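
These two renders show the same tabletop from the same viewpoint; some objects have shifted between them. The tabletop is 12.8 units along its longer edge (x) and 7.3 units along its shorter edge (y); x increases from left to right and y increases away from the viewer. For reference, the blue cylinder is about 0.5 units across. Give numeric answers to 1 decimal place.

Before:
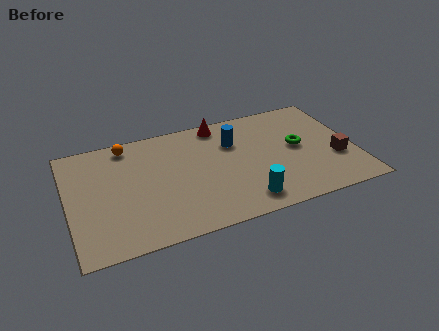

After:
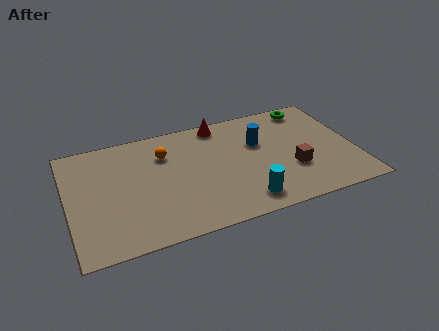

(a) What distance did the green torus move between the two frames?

2.6

The green torus moved from about (10.3, 3.9) to (11.1, 6.4), a distance of √(0.8² + 2.5²) ≈ 2.6.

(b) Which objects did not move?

the cyan cylinder and the red cone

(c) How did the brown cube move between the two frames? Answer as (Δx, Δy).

(-2.0, -0.1)

The brown cube was at about (11.9, 2.6) and moved to about (9.9, 2.5).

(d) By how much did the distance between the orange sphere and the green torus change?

-1.1

Before: roughly 7.9 units apart; after: 6.8. That's 1.1 units closer together.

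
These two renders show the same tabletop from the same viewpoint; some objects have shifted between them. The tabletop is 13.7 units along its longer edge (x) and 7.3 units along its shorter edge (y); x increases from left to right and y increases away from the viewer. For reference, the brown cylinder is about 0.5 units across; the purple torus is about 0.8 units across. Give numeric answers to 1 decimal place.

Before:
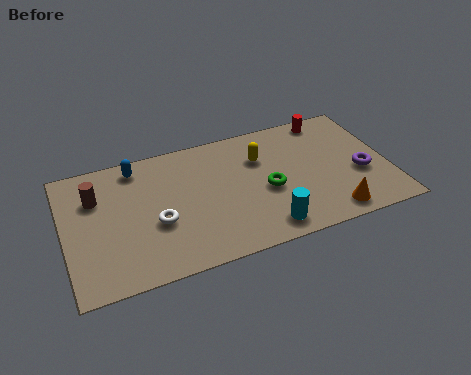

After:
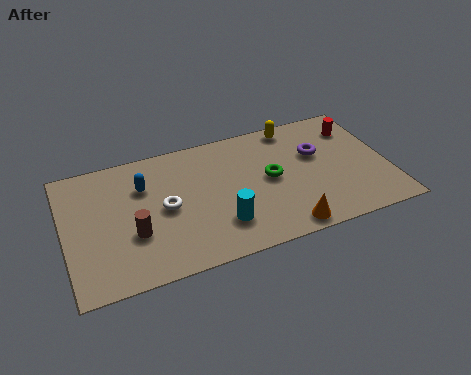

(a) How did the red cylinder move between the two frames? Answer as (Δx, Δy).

(1.1, -0.9)

The red cylinder started near (11.5, 6.5) and ended near (12.6, 5.6).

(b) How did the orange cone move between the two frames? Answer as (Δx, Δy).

(-2.0, -0.2)

The orange cone started near (11.0, 1.0) and ended near (9.0, 0.8).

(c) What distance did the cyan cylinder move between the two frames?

2.0

The cyan cylinder moved from about (8.2, 1.1) to (6.4, 1.9), a distance of √(1.8² + 0.8²) ≈ 2.0.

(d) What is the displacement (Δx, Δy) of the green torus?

(0.2, 0.6)

The green torus started near (8.5, 3.2) and ended near (8.7, 3.8).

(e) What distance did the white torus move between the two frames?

0.8

The white torus moved from about (3.8, 2.9) to (4.2, 3.6), a distance of √(0.4² + 0.7²) ≈ 0.8.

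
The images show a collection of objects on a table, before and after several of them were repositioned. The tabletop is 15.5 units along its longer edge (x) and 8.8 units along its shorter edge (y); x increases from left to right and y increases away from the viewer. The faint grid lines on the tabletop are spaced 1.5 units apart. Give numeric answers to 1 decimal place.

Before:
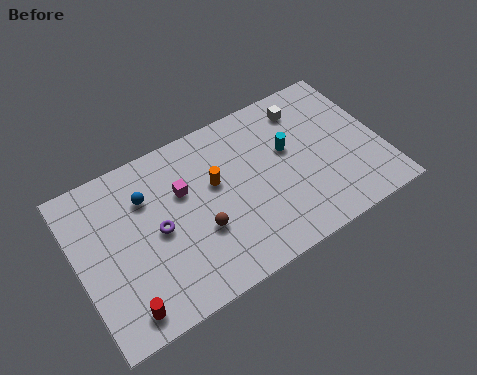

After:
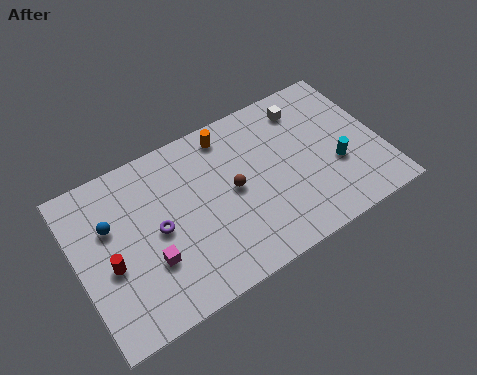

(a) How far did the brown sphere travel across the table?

2.3

From (6.0, 3.2) to (7.9, 4.5), the brown sphere covered √(1.9² + 1.3²) ≈ 2.3 units.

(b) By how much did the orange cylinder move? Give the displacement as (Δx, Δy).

(1.0, 2.3)

The orange cylinder started near (7.1, 5.3) and ended near (8.1, 7.6).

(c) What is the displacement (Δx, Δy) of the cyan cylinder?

(2.2, -2.0)

From the two frames, the cyan cylinder sits at roughly (10.9, 5.3) before and (13.1, 3.3) after.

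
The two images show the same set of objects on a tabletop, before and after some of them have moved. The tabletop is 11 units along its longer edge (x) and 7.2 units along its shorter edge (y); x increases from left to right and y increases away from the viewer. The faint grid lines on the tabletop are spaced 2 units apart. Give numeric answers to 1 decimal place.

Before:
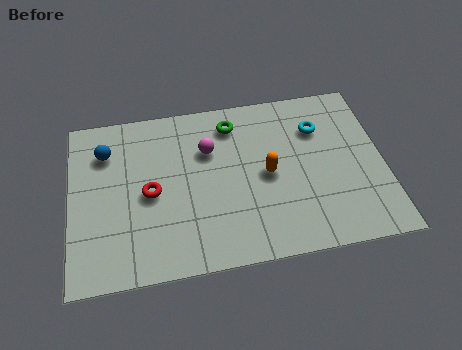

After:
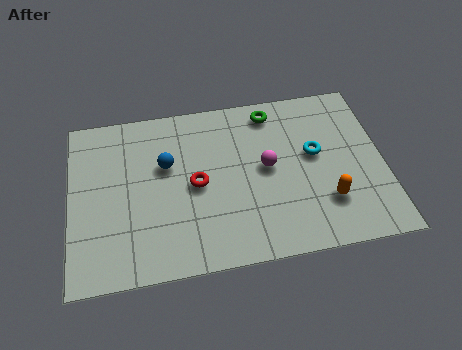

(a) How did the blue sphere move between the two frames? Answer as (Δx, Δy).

(2.1, -0.9)

The blue sphere started near (1.3, 5.4) and ended near (3.4, 4.5).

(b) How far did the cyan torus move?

1.1

From (8.8, 5.2) to (8.6, 4.1), the cyan torus covered √(0.2² + 1.1²) ≈ 1.1 units.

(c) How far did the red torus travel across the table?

1.6

From (2.8, 3.4) to (4.4, 3.5), the red torus covered √(1.6² + 0.1²) ≈ 1.6 units.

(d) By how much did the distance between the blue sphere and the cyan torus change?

-2.3

They were about 7.5 units apart before and 5.2 after — 2.3 units closer together.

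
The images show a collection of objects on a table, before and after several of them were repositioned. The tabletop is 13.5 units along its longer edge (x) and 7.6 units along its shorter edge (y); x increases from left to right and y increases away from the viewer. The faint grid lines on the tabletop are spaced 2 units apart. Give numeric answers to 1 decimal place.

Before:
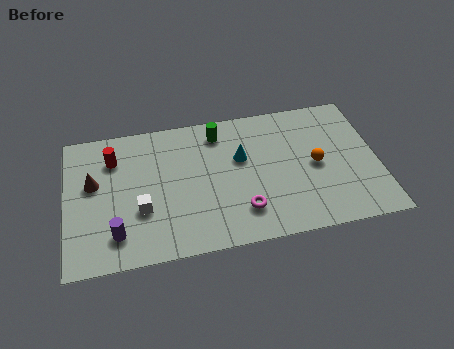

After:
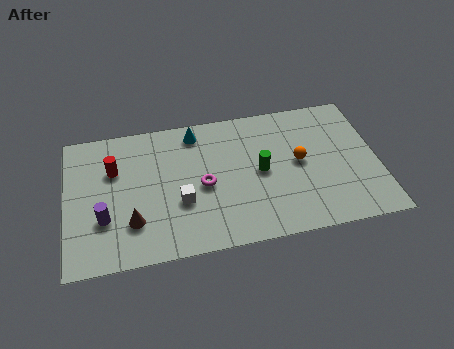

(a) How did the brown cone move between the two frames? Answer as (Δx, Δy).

(1.6, -2.4)

The brown cone was at about (1.2, 4.5) and moved to about (2.8, 2.1).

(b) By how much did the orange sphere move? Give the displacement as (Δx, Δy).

(-0.7, 0.3)

The orange sphere was at about (10.8, 3.7) and moved to about (10.1, 4.0).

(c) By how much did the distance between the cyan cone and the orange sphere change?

+1.7

They were about 3.4 units apart before and 5.1 after — 1.7 units further apart.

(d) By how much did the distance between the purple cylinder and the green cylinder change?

+0.3

Before: roughly 6.6 units apart; after: 6.9. That's 0.3 units further apart.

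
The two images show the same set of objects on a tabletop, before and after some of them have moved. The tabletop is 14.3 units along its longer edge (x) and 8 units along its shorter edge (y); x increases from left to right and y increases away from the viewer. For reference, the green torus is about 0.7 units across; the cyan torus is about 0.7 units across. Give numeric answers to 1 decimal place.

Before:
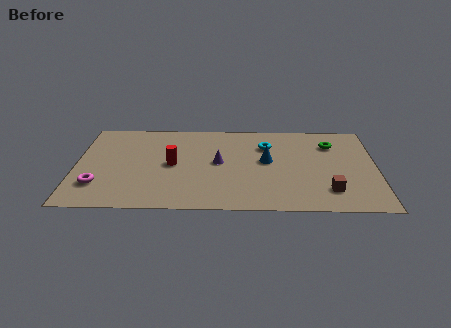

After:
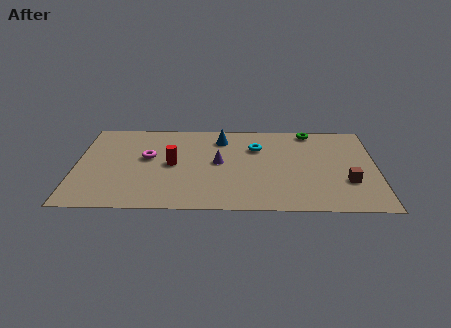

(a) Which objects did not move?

the purple cone and the red cylinder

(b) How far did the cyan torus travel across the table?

0.5

The cyan torus was near (9.1, 5.8) before and (8.6, 5.6) after, so it travelled √(0.5² + 0.2²) ≈ 0.5 units.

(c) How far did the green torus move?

1.6

The green torus was near (12.2, 6.0) before and (11.2, 7.2) after, so it travelled √(1.0² + 1.2²) ≈ 1.6 units.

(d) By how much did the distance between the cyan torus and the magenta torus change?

-3.5

They were about 8.8 units apart before and 5.3 after — 3.5 units closer together.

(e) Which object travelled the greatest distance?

the magenta torus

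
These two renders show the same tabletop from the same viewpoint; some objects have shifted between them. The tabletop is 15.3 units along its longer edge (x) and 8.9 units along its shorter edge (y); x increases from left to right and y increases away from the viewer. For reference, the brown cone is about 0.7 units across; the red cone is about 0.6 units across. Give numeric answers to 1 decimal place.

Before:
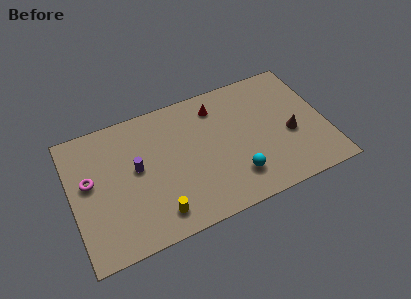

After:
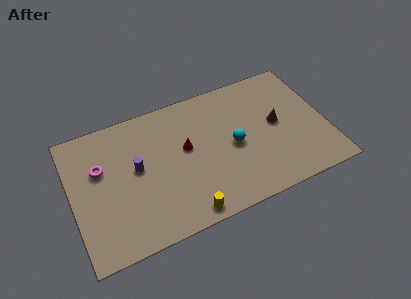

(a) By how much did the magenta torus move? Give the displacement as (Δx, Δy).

(0.7, 0.6)

The magenta torus started near (1.1, 5.1) and ended near (1.8, 5.7).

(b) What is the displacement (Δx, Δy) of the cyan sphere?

(0.1, 2.1)

The cyan sphere was at about (9.6, 2.1) and moved to about (9.7, 4.2).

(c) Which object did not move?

the purple cylinder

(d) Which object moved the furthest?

the red cone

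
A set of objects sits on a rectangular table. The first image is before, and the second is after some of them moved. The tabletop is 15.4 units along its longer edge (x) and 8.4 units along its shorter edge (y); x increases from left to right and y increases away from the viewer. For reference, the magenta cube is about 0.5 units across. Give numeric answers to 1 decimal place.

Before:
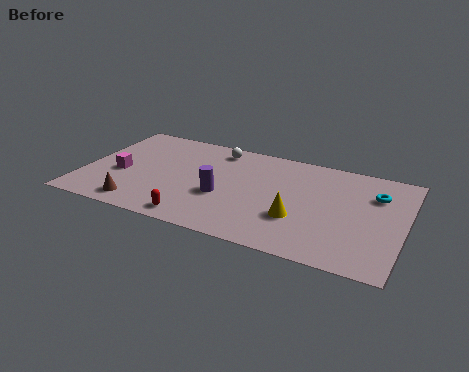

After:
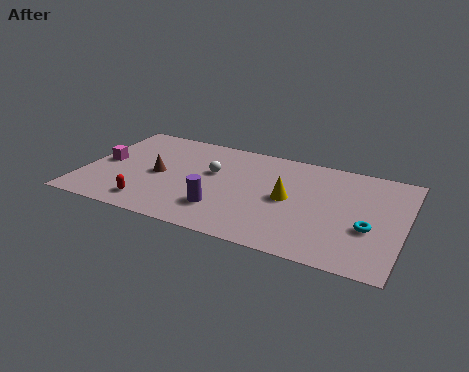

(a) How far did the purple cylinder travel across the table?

1.1

The purple cylinder was near (6.8, 3.3) before and (6.9, 2.2) after, so it travelled √(0.1² + 1.1²) ≈ 1.1 units.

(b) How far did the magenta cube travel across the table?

1.1

From (1.8, 3.5) to (0.9, 4.2), the magenta cube covered √(0.9² + 0.7²) ≈ 1.1 units.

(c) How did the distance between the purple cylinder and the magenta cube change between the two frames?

+1.3

Before: roughly 5.0 units apart; after: 6.3. That's 1.3 units further apart.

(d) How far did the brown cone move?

2.9

From (3.0, 1.2) to (3.6, 4.0), the brown cone covered √(0.6² + 2.8²) ≈ 2.9 units.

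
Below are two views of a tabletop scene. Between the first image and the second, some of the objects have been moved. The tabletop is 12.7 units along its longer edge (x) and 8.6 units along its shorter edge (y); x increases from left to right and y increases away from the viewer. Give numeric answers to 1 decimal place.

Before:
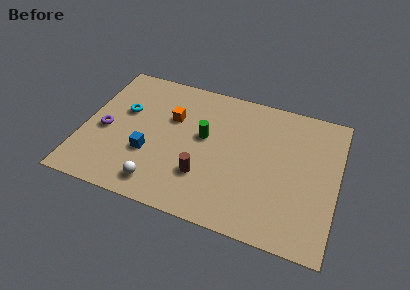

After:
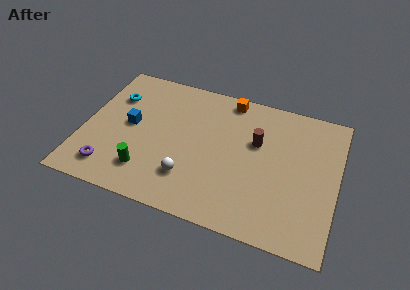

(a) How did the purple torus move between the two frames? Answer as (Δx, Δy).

(0.5, -2.3)

The purple torus started near (1.1, 3.8) and ended near (1.6, 1.5).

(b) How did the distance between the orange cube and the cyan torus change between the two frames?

+3.5

Before: roughly 2.4 units apart; after: 5.9. That's 3.5 units further apart.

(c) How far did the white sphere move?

1.7

The white sphere moved from about (4.1, 1.3) to (5.5, 2.2), a distance of √(1.4² + 0.9²) ≈ 1.7.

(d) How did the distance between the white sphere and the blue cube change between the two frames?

+2.1

The distance was about 1.8 in the first image and 3.9 in the second, so they moved 2.1 units further apart.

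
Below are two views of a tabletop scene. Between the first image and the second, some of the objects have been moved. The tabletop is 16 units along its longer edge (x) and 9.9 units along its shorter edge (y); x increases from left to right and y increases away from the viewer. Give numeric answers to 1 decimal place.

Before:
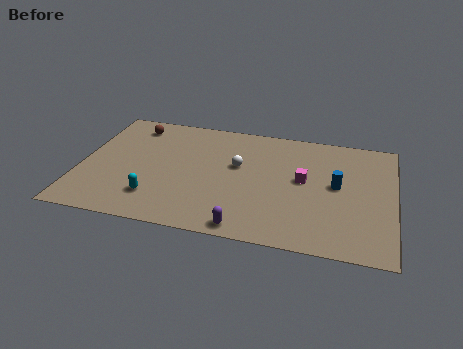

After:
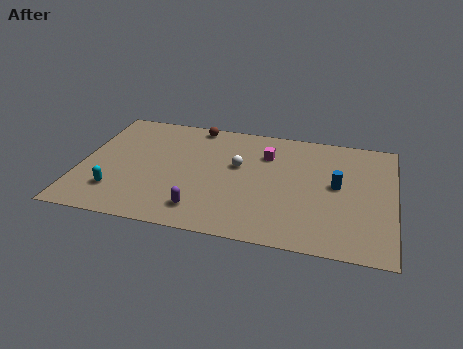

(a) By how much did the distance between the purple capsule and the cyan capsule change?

-0.5

Before: roughly 4.9 units apart; after: 4.4. That's 0.5 units closer together.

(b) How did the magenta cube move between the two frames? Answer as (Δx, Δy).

(-2.0, 1.8)

The magenta cube started near (11.4, 5.4) and ended near (9.4, 7.2).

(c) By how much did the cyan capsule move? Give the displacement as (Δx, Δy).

(-2.0, 0.1)

The cyan capsule started near (4.0, 2.3) and ended near (2.0, 2.4).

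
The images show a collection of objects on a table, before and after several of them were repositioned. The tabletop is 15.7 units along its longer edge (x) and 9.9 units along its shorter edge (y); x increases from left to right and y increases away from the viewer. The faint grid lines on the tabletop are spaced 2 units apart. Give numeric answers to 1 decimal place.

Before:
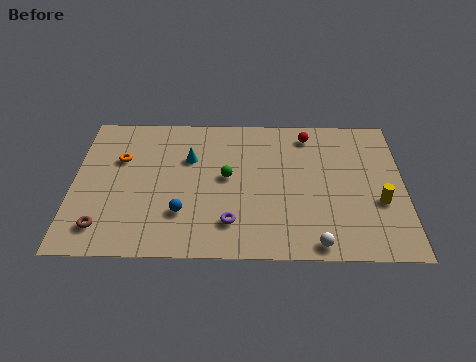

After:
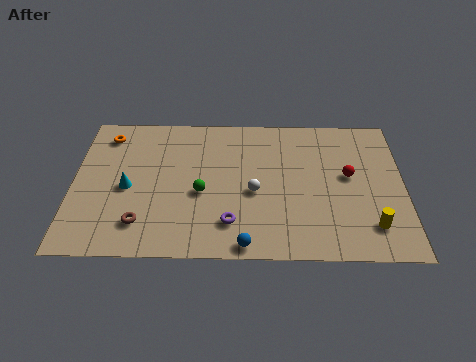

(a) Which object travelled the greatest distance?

the white sphere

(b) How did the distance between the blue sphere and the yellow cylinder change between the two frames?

-3.3

Before: roughly 9.3 units apart; after: 6.0. That's 3.3 units closer together.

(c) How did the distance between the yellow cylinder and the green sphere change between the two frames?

+0.9

The distance was about 7.4 in the first image and 8.3 in the second, so they moved 0.9 units further apart.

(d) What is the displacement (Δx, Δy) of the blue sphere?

(3.0, -2.0)

From the two frames, the blue sphere sits at roughly (5.2, 2.8) before and (8.2, 0.8) after.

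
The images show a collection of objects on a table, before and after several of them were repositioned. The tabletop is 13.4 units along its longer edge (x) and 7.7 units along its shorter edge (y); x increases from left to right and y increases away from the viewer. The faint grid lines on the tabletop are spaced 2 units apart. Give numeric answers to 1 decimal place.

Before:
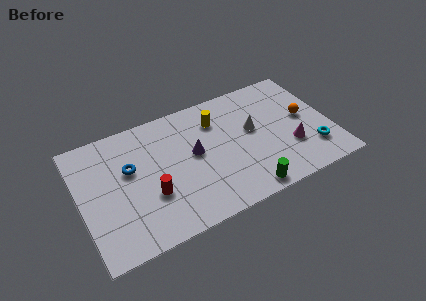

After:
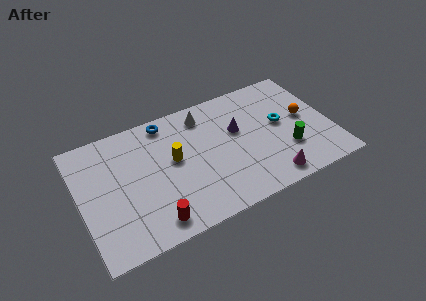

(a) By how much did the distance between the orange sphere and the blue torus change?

-1.7

The distance was about 9.4 in the first image and 7.7 in the second, so they moved 1.7 units closer together.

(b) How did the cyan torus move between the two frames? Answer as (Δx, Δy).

(-1.4, 2.3)

The cyan torus started near (12.2, 1.9) and ended near (10.8, 4.2).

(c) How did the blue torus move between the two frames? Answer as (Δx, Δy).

(2.2, 2.1)

The blue torus started near (2.7, 4.7) and ended near (4.9, 6.8).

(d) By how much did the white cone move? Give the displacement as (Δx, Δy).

(-2.4, 2.0)

From the two frames, the white cone sits at roughly (9.3, 4.4) before and (6.9, 6.4) after.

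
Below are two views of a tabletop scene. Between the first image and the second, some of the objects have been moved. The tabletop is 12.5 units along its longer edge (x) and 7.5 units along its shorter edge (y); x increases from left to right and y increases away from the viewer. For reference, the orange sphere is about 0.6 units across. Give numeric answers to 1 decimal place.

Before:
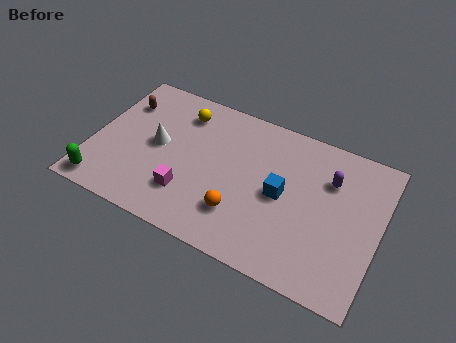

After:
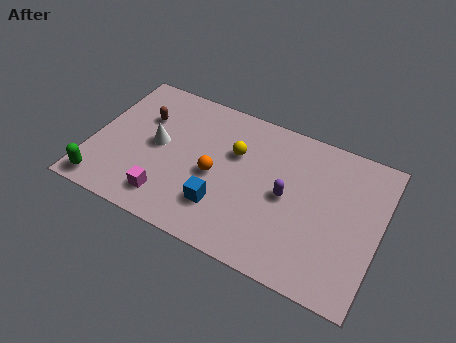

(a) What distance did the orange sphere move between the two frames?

1.9

The orange sphere moved from about (6.7, 2.0) to (5.4, 3.4), a distance of √(1.3² + 1.4²) ≈ 1.9.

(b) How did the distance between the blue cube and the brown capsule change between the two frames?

-2.5

Before: roughly 7.5 units apart; after: 5.0. That's 2.5 units closer together.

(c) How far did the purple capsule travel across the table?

2.3

The purple capsule was near (10.2, 5.3) before and (8.5, 3.7) after, so it travelled √(1.7² + 1.6²) ≈ 2.3 units.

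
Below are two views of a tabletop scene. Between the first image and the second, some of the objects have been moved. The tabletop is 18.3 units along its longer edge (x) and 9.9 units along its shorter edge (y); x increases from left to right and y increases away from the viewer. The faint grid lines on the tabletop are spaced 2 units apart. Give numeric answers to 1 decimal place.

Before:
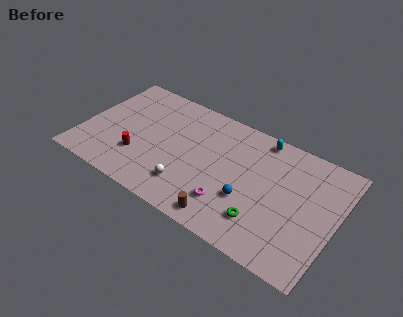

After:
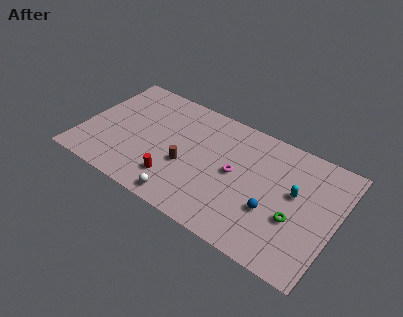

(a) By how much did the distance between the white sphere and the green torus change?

+2.6

They were about 5.4 units apart before and 8.0 after — 2.6 units further apart.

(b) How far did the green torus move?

2.5

The green torus was near (13.5, 2.4) before and (15.6, 3.7) after, so it travelled √(2.1² + 1.3²) ≈ 2.5 units.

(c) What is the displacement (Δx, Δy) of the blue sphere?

(1.7, 0.0)

The blue sphere was at about (12.3, 3.5) and moved to about (14.0, 3.5).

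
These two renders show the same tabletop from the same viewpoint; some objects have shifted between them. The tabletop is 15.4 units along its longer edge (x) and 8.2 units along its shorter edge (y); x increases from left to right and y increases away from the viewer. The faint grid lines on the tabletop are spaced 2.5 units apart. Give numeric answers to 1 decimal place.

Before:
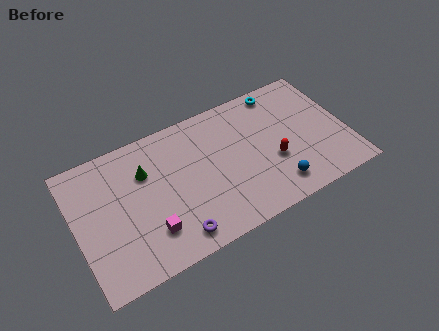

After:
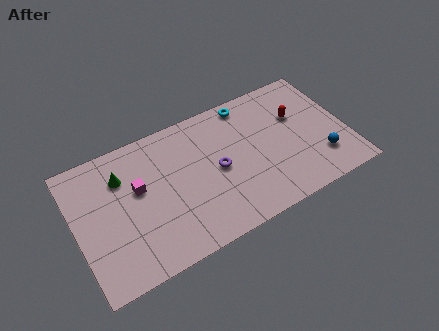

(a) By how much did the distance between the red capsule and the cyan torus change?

-1.0

Before: roughly 4.3 units apart; after: 3.3. That's 1.0 units closer together.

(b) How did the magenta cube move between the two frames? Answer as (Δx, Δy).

(-0.3, 2.8)

The magenta cube started near (3.9, 2.1) and ended near (3.6, 4.9).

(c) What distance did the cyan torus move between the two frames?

1.9

From (12.1, 7.3) to (10.2, 7.3), the cyan torus covered √(1.9² + 0.0²) ≈ 1.9 units.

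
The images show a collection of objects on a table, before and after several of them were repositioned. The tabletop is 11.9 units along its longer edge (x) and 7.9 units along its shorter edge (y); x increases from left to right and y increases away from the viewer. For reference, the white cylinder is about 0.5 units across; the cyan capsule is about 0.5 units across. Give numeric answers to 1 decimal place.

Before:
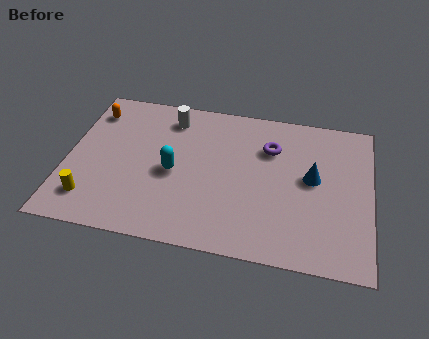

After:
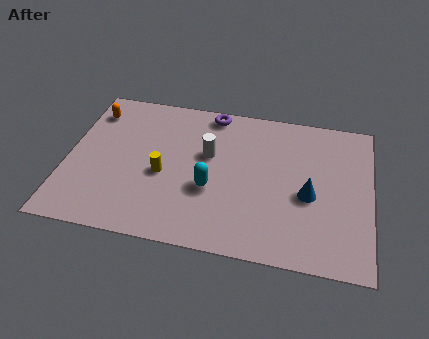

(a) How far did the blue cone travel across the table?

0.9

From (9.6, 4.3) to (9.5, 3.4), the blue cone covered √(0.1² + 0.9²) ≈ 0.9 units.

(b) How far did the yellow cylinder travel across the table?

3.2

From (1.1, 1.6) to (3.8, 3.4), the yellow cylinder covered √(2.7² + 1.8²) ≈ 3.2 units.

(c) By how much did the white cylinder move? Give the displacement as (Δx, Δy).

(1.6, -1.7)

The white cylinder was at about (3.9, 6.5) and moved to about (5.5, 4.8).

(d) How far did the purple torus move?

2.8

The purple torus was near (7.9, 5.6) before and (5.5, 7.1) after, so it travelled √(2.4² + 1.5²) ≈ 2.8 units.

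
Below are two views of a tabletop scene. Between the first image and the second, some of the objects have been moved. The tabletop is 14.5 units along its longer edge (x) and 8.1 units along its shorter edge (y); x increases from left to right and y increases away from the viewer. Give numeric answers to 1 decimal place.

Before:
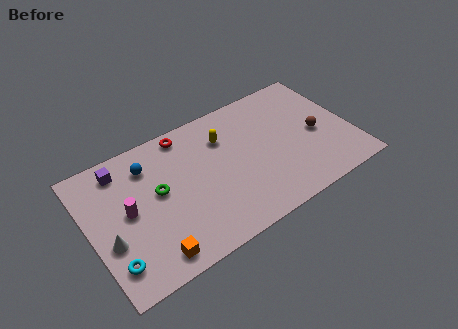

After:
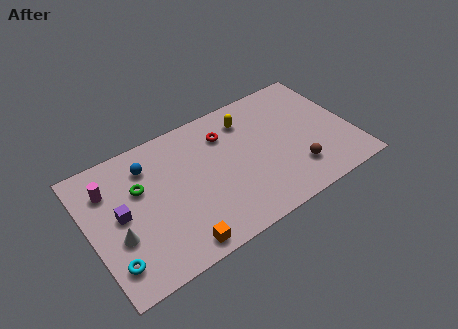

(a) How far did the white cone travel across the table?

0.5

The white cone moved from about (0.9, 3.0) to (1.4, 3.0), a distance of √(0.5² + 0.0²) ≈ 0.5.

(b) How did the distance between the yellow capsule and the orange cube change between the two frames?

+0.5

Before: roughly 6.8 units apart; after: 7.3. That's 0.5 units further apart.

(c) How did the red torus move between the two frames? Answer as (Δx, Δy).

(2.1, -1.1)

From the two frames, the red torus sits at roughly (5.7, 7.2) before and (7.8, 6.1) after.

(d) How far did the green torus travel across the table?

1.1

The green torus moved from about (3.8, 4.5) to (2.9, 5.2), a distance of √(0.9² + 0.7²) ≈ 1.1.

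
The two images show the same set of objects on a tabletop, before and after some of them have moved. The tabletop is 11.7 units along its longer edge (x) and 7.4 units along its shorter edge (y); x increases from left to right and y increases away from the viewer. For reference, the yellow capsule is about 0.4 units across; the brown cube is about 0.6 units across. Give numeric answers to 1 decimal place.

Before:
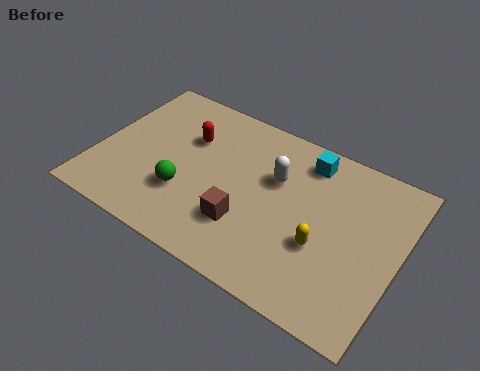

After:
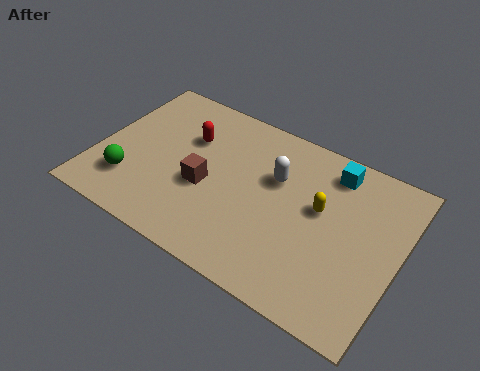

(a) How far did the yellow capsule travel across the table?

1.5

From (8.9, 2.8) to (8.6, 4.3), the yellow capsule covered √(0.3² + 1.5²) ≈ 1.5 units.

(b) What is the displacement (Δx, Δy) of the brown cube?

(-1.7, 0.9)

The brown cube was at about (6.0, 2.2) and moved to about (4.3, 3.1).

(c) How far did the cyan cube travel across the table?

1.0

The cyan cube moved from about (7.8, 6.2) to (8.8, 6.2), a distance of √(1.0² + 0.0²) ≈ 1.0.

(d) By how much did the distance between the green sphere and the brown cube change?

+0.6

They were about 2.4 units apart before and 3.0 after — 0.6 units further apart.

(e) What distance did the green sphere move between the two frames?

2.2

The green sphere moved from about (3.6, 2.4) to (1.5, 1.9), a distance of √(2.1² + 0.5²) ≈ 2.2.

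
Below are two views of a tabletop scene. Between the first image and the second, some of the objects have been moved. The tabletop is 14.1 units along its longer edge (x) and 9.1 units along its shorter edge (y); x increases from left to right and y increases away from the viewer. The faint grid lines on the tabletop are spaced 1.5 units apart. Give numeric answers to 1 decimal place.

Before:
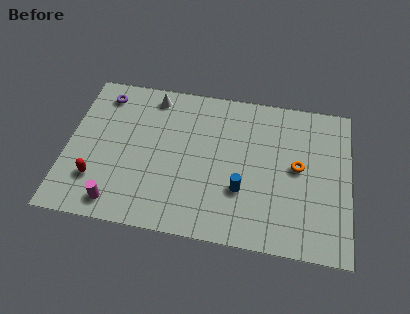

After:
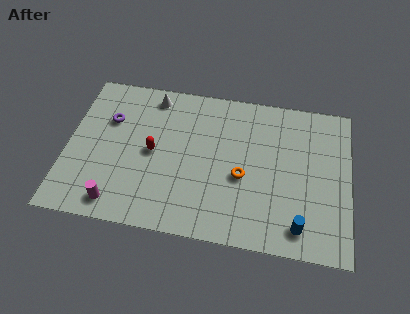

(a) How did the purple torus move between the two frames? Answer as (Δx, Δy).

(0.4, -1.5)

The purple torus started near (1.6, 7.6) and ended near (2.0, 6.1).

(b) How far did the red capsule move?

3.4

The red capsule moved from about (1.6, 2.4) to (4.3, 4.5), a distance of √(2.7² + 2.1²) ≈ 3.4.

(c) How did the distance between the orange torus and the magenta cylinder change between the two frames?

-2.9

They were about 9.5 units apart before and 6.6 after — 2.9 units closer together.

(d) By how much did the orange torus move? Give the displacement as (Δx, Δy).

(-2.7, -1.0)

The orange torus was at about (11.5, 4.8) and moved to about (8.8, 3.8).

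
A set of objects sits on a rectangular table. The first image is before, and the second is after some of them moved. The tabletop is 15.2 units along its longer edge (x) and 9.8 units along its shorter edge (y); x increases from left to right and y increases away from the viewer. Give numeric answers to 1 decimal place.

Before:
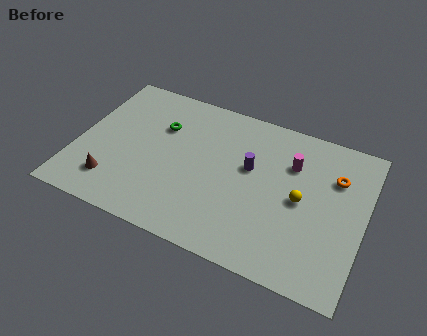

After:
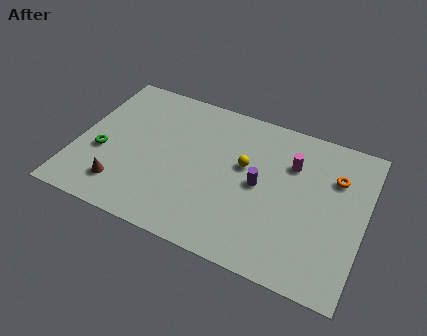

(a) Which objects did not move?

the orange torus and the magenta cylinder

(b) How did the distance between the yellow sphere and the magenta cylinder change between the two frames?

+0.4

The distance was about 2.2 in the first image and 2.6 in the second, so they moved 0.4 units further apart.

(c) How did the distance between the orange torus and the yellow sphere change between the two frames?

+2.2

They were about 2.6 units apart before and 4.8 after — 2.2 units further apart.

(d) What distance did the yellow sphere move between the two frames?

3.3

The yellow sphere moved from about (11.9, 4.8) to (8.8, 5.8), a distance of √(3.1² + 1.0²) ≈ 3.3.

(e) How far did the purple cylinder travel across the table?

1.1

The purple cylinder moved from about (9.1, 5.8) to (9.7, 4.9), a distance of √(0.6² + 0.9²) ≈ 1.1.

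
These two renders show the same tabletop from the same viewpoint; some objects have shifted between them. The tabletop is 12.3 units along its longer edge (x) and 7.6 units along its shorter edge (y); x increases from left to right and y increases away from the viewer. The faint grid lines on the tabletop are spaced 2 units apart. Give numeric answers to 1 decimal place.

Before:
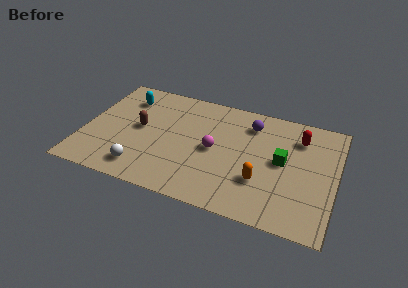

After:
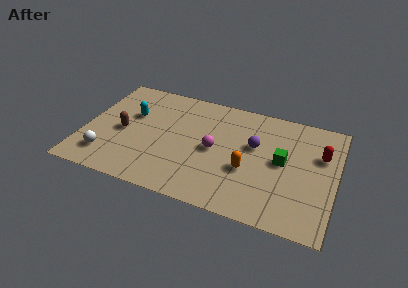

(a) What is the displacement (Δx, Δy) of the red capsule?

(1.1, -0.8)

The red capsule was at about (10.4, 5.8) and moved to about (11.5, 5.0).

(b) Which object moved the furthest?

the white sphere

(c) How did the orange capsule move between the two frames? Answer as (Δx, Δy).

(-0.7, 0.5)

From the two frames, the orange capsule sits at roughly (8.8, 2.4) before and (8.1, 2.9) after.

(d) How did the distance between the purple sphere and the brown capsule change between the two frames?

+0.8

The distance was about 5.7 in the first image and 6.5 in the second, so they moved 0.8 units further apart.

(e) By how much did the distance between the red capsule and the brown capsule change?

+1.8

They were about 7.9 units apart before and 9.7 after — 1.8 units further apart.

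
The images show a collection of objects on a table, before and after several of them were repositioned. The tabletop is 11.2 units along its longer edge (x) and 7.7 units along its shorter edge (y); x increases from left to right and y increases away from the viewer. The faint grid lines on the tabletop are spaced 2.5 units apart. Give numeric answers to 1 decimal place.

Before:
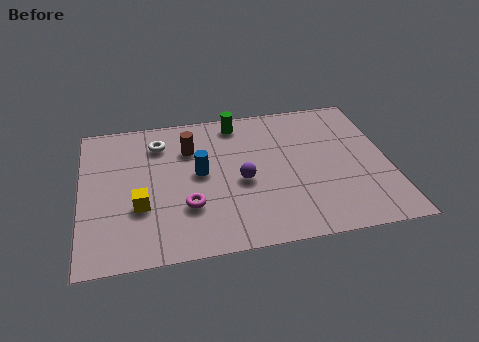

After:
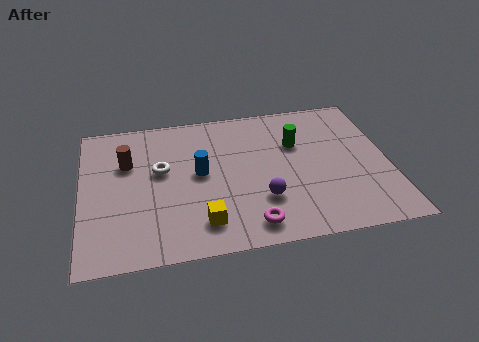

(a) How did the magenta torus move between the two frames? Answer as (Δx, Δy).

(2.2, -1.3)

The magenta torus started near (3.8, 2.4) and ended near (6.0, 1.1).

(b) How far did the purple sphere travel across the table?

1.3

The purple sphere was near (5.8, 3.4) before and (6.5, 2.3) after, so it travelled √(0.7² + 1.1²) ≈ 1.3 units.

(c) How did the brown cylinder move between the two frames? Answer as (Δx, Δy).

(-2.3, -0.4)

The brown cylinder started near (4.0, 5.5) and ended near (1.7, 5.1).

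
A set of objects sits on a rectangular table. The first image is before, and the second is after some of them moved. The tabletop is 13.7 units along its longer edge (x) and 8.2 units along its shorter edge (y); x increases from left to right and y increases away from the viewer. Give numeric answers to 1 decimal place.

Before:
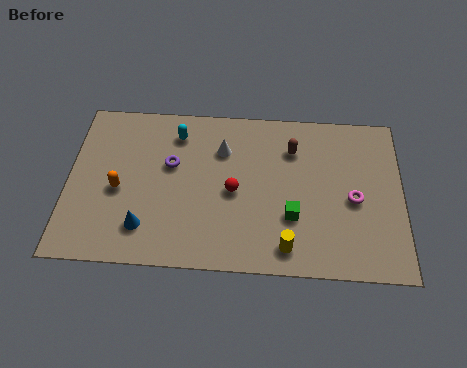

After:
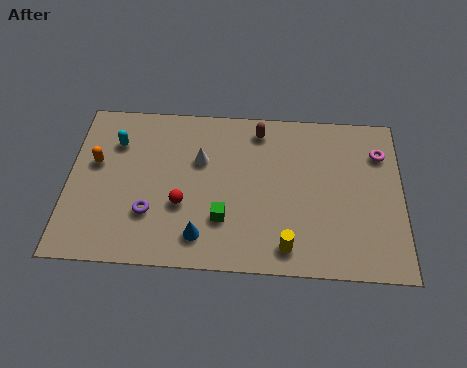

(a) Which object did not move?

the yellow cylinder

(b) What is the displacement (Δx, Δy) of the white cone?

(-0.9, -0.6)

From the two frames, the white cone sits at roughly (6.3, 5.9) before and (5.4, 5.3) after.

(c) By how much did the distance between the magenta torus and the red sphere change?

+3.8

The distance was about 4.9 in the first image and 8.7 in the second, so they moved 3.8 units further apart.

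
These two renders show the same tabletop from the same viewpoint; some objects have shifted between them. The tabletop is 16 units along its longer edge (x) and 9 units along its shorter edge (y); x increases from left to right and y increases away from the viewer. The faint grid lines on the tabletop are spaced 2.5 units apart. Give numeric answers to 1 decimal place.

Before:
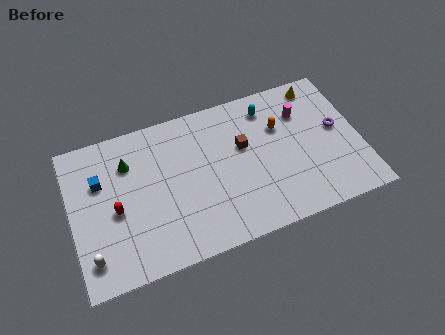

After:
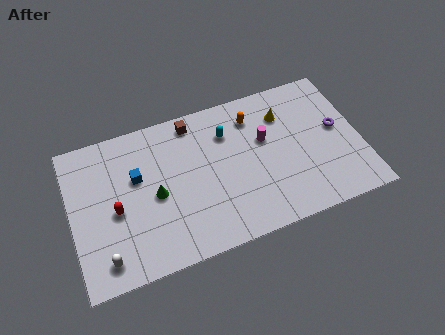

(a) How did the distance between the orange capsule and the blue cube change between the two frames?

-3.2

Before: roughly 10.0 units apart; after: 6.8. That's 3.2 units closer together.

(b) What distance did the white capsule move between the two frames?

0.8

From (0.9, 1.7) to (1.6, 1.4), the white capsule covered √(0.7² + 0.3²) ≈ 0.8 units.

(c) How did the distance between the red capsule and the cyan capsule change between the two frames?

-2.5

They were about 9.4 units apart before and 6.9 after — 2.5 units closer together.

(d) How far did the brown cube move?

3.5

The brown cube was near (9.6, 5.5) before and (7.0, 7.9) after, so it travelled √(2.6² + 2.4²) ≈ 3.5 units.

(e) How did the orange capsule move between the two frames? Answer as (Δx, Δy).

(-1.4, 1.1)

From the two frames, the orange capsule sits at roughly (11.7, 6.0) before and (10.3, 7.1) after.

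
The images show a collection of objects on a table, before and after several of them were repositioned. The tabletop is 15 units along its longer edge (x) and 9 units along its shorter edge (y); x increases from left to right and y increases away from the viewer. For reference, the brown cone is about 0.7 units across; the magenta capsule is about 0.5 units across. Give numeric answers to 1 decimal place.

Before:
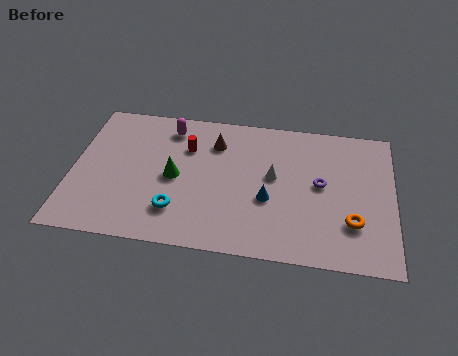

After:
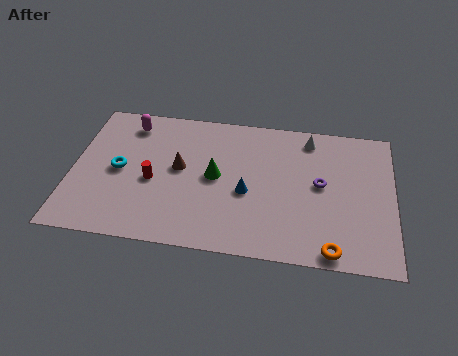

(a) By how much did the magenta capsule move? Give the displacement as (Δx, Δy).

(-1.9, 0.0)

The magenta capsule was at about (4.4, 7.5) and moved to about (2.5, 7.5).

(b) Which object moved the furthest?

the cyan torus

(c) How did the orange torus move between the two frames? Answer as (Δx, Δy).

(-0.9, -1.8)

The orange torus was at about (13.1, 2.6) and moved to about (12.2, 0.8).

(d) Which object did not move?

the purple torus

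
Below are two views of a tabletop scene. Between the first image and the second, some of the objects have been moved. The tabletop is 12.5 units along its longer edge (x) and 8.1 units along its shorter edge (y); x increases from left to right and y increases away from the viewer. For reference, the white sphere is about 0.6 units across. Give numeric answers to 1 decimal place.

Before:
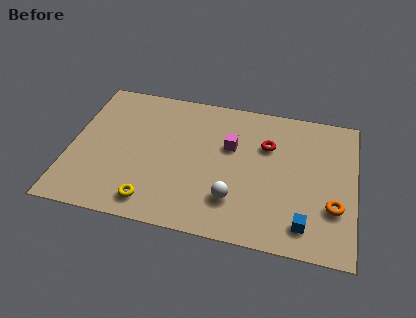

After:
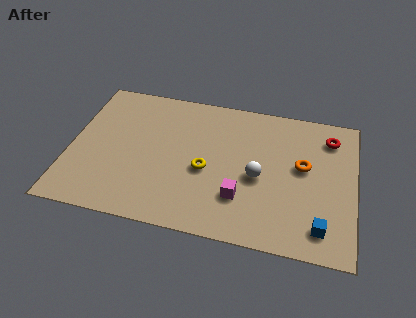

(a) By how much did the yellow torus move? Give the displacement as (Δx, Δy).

(2.2, 2.3)

From the two frames, the yellow torus sits at roughly (3.8, 1.2) before and (6.0, 3.5) after.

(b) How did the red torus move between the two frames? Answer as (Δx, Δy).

(2.7, 1.0)

The red torus started near (8.6, 5.5) and ended near (11.3, 6.5).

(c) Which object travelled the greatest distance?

the yellow torus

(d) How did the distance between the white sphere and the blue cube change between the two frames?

+0.4

They were about 3.2 units apart before and 3.6 after — 0.4 units further apart.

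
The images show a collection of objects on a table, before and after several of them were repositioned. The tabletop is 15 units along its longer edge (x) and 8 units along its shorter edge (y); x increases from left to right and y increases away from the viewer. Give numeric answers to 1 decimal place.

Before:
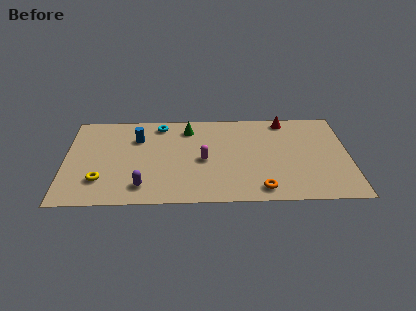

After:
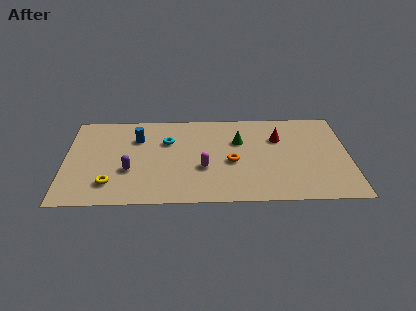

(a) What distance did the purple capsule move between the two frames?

1.6

The purple capsule moved from about (4.1, 1.5) to (3.4, 2.9), a distance of √(0.7² + 1.4²) ≈ 1.6.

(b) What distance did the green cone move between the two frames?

3.0

The green cone moved from about (6.5, 6.5) to (9.2, 5.3), a distance of √(2.7² + 1.2²) ≈ 3.0.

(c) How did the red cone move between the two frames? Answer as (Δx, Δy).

(-0.4, -1.6)

The red cone started near (11.7, 7.1) and ended near (11.3, 5.5).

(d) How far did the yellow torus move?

0.6

The yellow torus was near (1.9, 2.1) before and (2.4, 1.8) after, so it travelled √(0.5² + 0.3²) ≈ 0.6 units.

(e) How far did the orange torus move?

2.8

The orange torus was near (10.3, 1.1) before and (8.8, 3.5) after, so it travelled √(1.5² + 2.4²) ≈ 2.8 units.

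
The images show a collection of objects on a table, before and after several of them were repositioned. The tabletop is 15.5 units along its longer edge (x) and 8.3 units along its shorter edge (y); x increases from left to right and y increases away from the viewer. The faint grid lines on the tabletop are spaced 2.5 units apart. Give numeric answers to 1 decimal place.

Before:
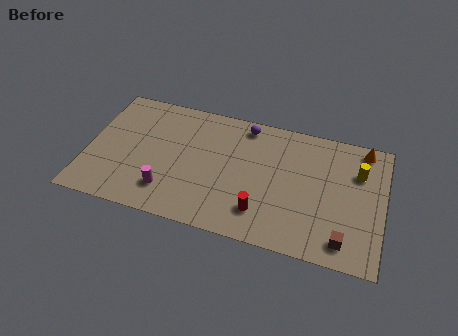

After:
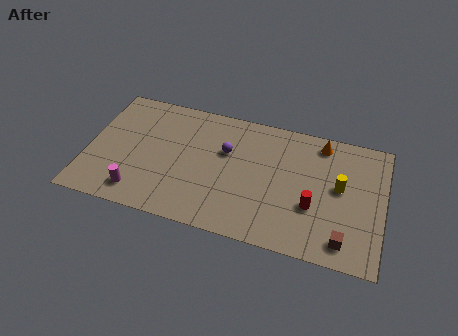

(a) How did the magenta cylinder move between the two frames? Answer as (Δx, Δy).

(-1.5, -0.5)

From the two frames, the magenta cylinder sits at roughly (4.4, 1.9) before and (2.9, 1.4) after.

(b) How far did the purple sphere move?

2.2

The purple sphere was near (8.1, 7.3) before and (7.2, 5.3) after, so it travelled √(0.9² + 2.0²) ≈ 2.2 units.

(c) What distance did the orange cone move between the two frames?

2.2

From (14.3, 7.4) to (12.1, 7.2), the orange cone covered √(2.2² + 0.2²) ≈ 2.2 units.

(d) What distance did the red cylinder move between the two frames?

2.8

From (9.3, 1.9) to (11.9, 3.0), the red cylinder covered √(2.6² + 1.1²) ≈ 2.8 units.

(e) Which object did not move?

the brown cube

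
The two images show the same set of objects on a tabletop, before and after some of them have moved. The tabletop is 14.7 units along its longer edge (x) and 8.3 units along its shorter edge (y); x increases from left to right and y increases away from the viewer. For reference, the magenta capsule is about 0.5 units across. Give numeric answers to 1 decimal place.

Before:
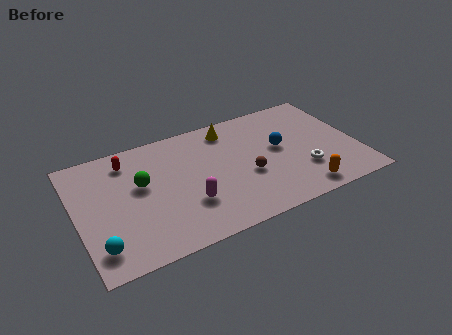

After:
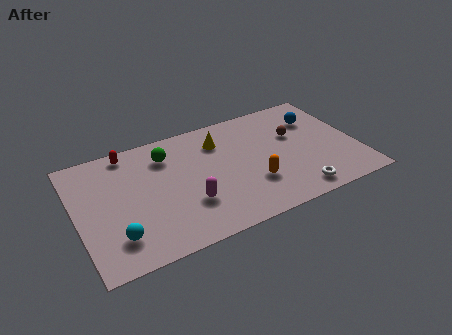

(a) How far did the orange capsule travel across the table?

2.8

From (11.4, 1.1) to (9.0, 2.6), the orange capsule covered √(2.4² + 1.5²) ≈ 2.8 units.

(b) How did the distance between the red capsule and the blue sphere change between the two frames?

+1.9

They were about 8.1 units apart before and 10.0 after — 1.9 units further apart.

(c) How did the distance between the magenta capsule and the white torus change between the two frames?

-0.4

The distance was about 6.1 in the first image and 5.7 in the second, so they moved 0.4 units closer together.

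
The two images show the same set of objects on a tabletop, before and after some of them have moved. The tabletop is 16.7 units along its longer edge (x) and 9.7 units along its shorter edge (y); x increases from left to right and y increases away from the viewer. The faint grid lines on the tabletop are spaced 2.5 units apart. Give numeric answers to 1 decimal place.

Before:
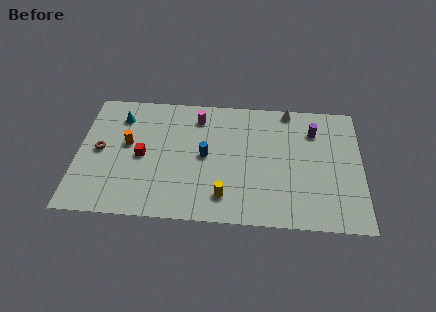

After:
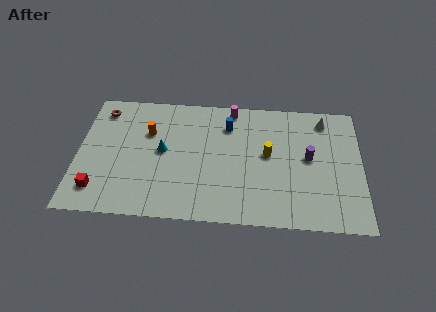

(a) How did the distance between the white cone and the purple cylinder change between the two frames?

+0.9

The distance was about 2.2 in the first image and 3.1 in the second, so they moved 0.9 units further apart.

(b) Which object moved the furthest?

the yellow cylinder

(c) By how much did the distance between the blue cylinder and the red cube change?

+5.6

They were about 3.7 units apart before and 9.3 after — 5.6 units further apart.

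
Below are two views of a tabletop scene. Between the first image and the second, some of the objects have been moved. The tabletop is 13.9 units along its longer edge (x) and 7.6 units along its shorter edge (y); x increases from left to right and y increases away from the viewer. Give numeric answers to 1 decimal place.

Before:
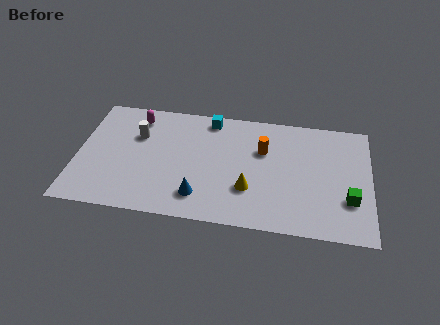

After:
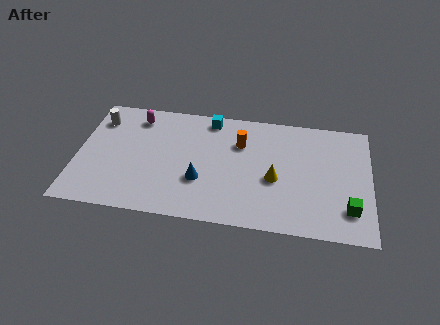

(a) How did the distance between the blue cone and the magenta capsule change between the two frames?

-0.8

Before: roughly 5.7 units apart; after: 4.9. That's 0.8 units closer together.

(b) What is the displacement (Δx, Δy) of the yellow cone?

(1.2, 0.8)

The yellow cone started near (8.2, 2.4) and ended near (9.4, 3.2).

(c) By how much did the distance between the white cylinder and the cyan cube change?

+1.6

The distance was about 3.8 in the first image and 5.4 in the second, so they moved 1.6 units further apart.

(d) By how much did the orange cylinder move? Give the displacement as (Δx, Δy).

(-1.1, 0.3)

From the two frames, the orange cylinder sits at roughly (8.8, 5.0) before and (7.7, 5.3) after.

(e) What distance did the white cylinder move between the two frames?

2.1

The white cylinder moved from about (2.8, 5.1) to (0.9, 5.9), a distance of √(1.9² + 0.8²) ≈ 2.1.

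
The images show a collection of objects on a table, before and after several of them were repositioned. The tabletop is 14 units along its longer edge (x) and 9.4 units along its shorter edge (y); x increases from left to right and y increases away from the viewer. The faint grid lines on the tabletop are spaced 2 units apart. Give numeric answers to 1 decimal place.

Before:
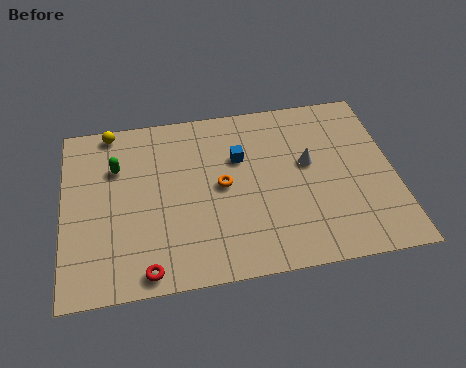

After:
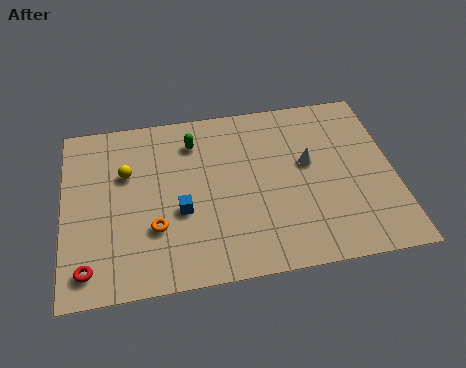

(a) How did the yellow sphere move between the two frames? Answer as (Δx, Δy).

(0.6, -2.5)

From the two frames, the yellow sphere sits at roughly (2.1, 8.6) before and (2.7, 6.1) after.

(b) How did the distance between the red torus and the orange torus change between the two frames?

-1.9

They were about 5.1 units apart before and 3.2 after — 1.9 units closer together.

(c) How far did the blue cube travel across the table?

3.6

The blue cube moved from about (7.5, 6.2) to (4.9, 3.7), a distance of √(2.6² + 2.5²) ≈ 3.6.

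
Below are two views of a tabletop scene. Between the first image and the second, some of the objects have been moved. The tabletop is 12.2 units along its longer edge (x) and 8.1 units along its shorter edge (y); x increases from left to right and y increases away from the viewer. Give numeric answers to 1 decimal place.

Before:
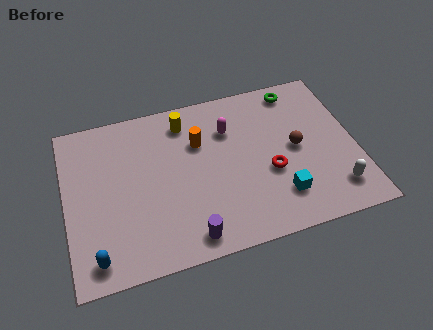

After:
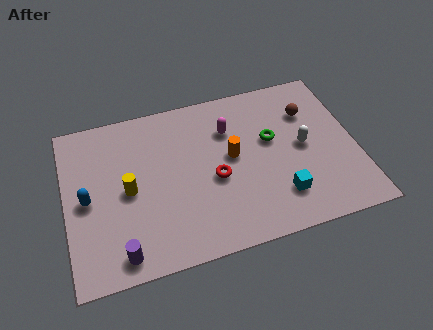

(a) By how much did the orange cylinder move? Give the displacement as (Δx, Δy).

(1.3, -1.1)

From the two frames, the orange cylinder sits at roughly (5.7, 5.5) before and (7.0, 4.4) after.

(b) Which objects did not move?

the magenta capsule and the cyan cube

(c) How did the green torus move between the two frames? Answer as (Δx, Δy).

(-1.3, -2.3)

From the two frames, the green torus sits at roughly (10.0, 7.1) before and (8.7, 4.8) after.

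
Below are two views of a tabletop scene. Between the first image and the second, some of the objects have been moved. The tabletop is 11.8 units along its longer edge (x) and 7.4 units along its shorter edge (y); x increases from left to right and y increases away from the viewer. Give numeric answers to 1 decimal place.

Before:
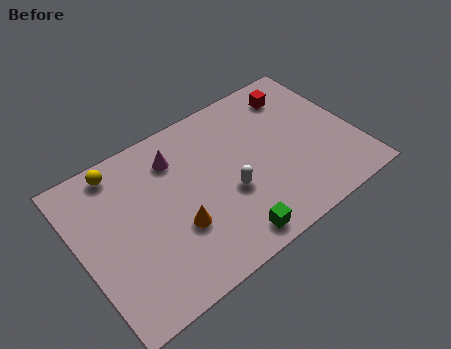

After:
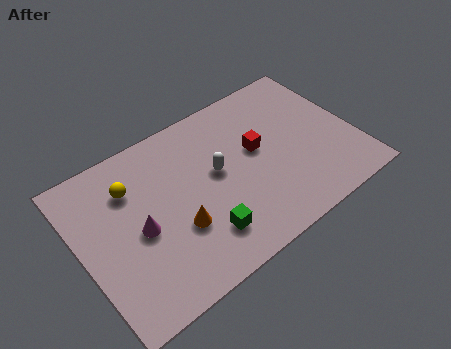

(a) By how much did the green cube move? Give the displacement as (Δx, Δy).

(-1.0, 0.8)

From the two frames, the green cube sits at roughly (5.8, 0.9) before and (4.8, 1.7) after.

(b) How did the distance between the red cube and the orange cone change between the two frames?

-2.7

The distance was about 6.8 in the first image and 4.1 in the second, so they moved 2.7 units closer together.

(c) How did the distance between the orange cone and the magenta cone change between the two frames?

-1.4

They were about 3.1 units apart before and 1.7 after — 1.4 units closer together.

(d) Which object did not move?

the orange cone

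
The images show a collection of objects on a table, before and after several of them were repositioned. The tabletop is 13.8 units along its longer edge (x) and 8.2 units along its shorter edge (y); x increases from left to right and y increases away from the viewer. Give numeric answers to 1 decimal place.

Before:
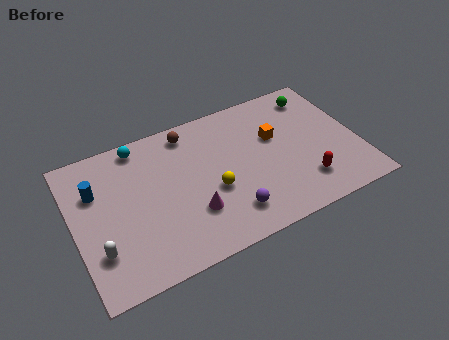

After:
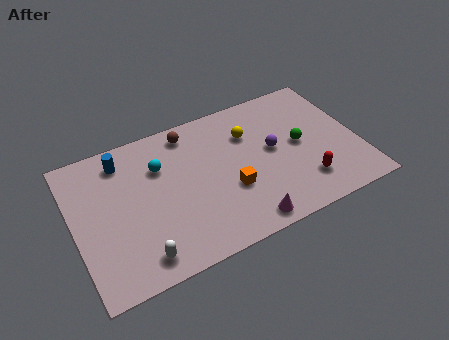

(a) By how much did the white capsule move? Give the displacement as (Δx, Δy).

(1.8, -1.1)

The white capsule was at about (1.0, 2.3) and moved to about (2.8, 1.2).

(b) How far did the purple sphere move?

3.7

From (7.2, 1.7) to (9.7, 4.4), the purple sphere covered √(2.5² + 2.7²) ≈ 3.7 units.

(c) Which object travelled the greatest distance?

the purple sphere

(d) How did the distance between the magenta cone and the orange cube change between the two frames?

-3.0

The distance was about 5.1 in the first image and 2.1 in the second, so they moved 3.0 units closer together.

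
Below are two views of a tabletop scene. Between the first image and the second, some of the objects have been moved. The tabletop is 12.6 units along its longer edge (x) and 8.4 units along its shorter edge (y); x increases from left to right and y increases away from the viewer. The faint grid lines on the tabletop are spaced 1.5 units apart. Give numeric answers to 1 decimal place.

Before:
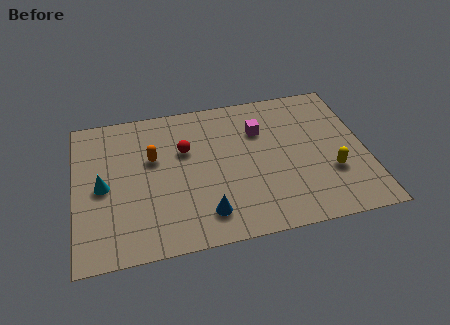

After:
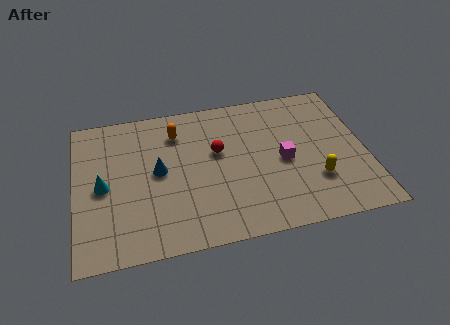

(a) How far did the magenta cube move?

2.2

From (8.1, 5.9) to (9.0, 3.9), the magenta cube covered √(0.9² + 2.0²) ≈ 2.2 units.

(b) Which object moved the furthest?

the blue cone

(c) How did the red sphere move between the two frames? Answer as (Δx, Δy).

(1.4, -0.4)

From the two frames, the red sphere sits at roughly (4.8, 5.4) before and (6.2, 5.0) after.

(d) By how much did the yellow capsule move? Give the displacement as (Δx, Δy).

(-0.7, -0.3)

The yellow capsule was at about (11.0, 2.8) and moved to about (10.3, 2.5).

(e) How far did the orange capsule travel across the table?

1.7

The orange capsule was near (3.4, 5.2) before and (4.5, 6.5) after, so it travelled √(1.1² + 1.3²) ≈ 1.7 units.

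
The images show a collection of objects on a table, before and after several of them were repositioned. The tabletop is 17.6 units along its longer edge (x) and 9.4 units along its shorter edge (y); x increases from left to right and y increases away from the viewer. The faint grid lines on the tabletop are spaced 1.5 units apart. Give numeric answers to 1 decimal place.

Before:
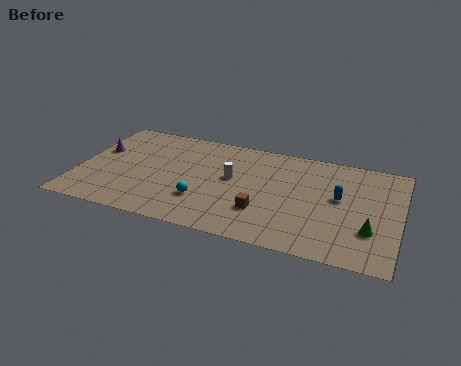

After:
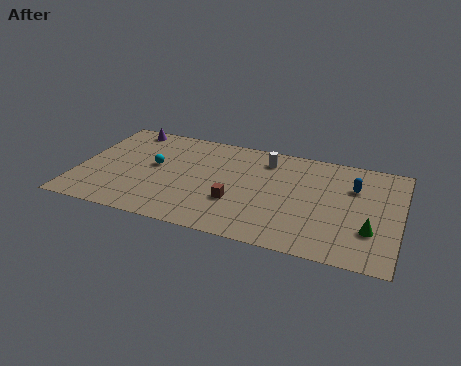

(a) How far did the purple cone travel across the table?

2.9

The purple cone was near (0.9, 5.8) before and (2.2, 8.4) after, so it travelled √(1.3² + 2.6²) ≈ 2.9 units.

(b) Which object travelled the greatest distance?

the cyan sphere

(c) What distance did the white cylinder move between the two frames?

2.9

From (8.4, 5.3) to (10.1, 7.6), the white cylinder covered √(1.7² + 2.3²) ≈ 2.9 units.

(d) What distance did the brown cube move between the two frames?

1.6

From (10.3, 2.8) to (8.8, 3.2), the brown cube covered √(1.5² + 0.4²) ≈ 1.6 units.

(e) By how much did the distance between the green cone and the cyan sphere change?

+3.1

They were about 9.1 units apart before and 12.2 after — 3.1 units further apart.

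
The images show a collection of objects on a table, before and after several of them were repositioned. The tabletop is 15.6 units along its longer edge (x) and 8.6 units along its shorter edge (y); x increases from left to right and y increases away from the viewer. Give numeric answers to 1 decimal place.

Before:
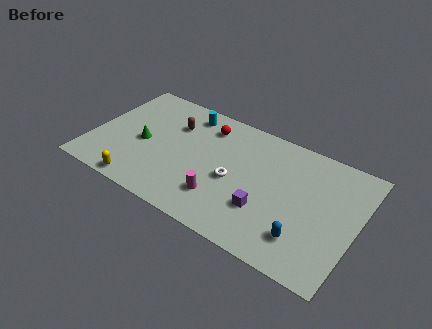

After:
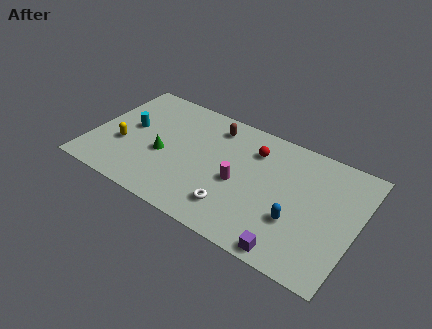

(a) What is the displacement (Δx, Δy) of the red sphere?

(2.9, -0.4)

From the two frames, the red sphere sits at roughly (6.4, 6.9) before and (9.3, 6.5) after.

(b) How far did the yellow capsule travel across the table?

2.8

The yellow capsule moved from about (3.4, 0.8) to (1.9, 3.2), a distance of √(1.5² + 2.4²) ≈ 2.8.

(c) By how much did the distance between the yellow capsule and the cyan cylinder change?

-5.2

Before: roughly 6.7 units apart; after: 1.5. That's 5.2 units closer together.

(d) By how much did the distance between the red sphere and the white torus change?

+0.9

Before: roughly 3.7 units apart; after: 4.6. That's 0.9 units further apart.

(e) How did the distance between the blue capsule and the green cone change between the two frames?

-2.1

They were about 10.1 units apart before and 8.0 after — 2.1 units closer together.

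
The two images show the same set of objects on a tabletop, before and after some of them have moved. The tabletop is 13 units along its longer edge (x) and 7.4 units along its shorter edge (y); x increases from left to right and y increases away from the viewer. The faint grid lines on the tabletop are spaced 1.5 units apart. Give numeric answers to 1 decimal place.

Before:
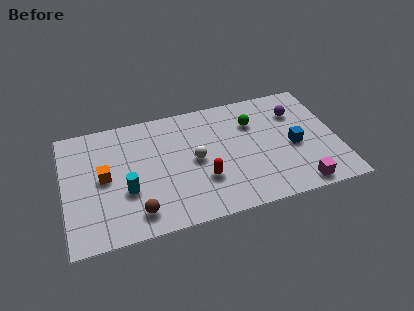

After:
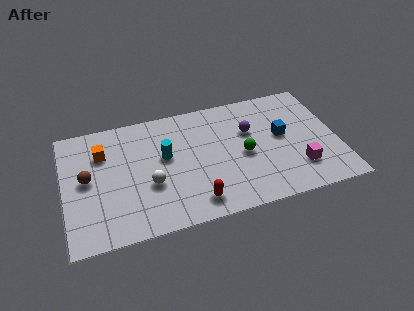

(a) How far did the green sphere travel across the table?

2.0

From (9.1, 5.3) to (8.5, 3.4), the green sphere covered √(0.6² + 1.9²) ≈ 2.0 units.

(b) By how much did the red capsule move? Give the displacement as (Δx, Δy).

(-0.5, -1.2)

From the two frames, the red capsule sits at roughly (6.5, 2.4) before and (6.0, 1.2) after.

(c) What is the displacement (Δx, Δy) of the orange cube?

(0.0, 1.5)

From the two frames, the orange cube sits at roughly (1.9, 3.8) before and (1.9, 5.3) after.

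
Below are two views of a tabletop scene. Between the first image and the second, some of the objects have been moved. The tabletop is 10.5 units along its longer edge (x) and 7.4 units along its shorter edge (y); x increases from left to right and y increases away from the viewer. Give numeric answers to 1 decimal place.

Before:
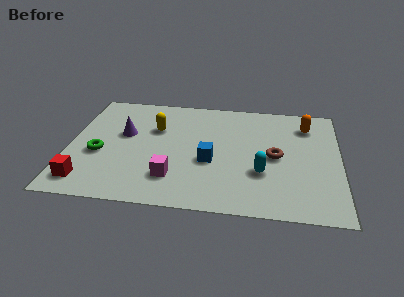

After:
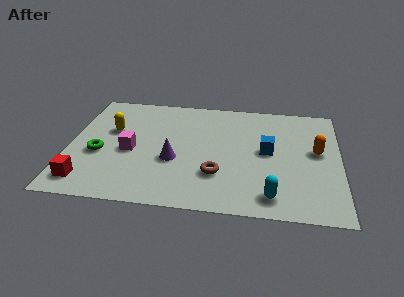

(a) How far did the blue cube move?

2.4

The blue cube moved from about (5.5, 3.0) to (7.7, 3.9), a distance of √(2.2² + 0.9²) ≈ 2.4.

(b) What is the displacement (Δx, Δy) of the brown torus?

(-2.2, -1.4)

The brown torus started near (8.0, 3.6) and ended near (5.8, 2.2).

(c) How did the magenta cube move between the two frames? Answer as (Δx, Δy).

(-1.7, 1.5)

The magenta cube was at about (4.1, 1.8) and moved to about (2.4, 3.3).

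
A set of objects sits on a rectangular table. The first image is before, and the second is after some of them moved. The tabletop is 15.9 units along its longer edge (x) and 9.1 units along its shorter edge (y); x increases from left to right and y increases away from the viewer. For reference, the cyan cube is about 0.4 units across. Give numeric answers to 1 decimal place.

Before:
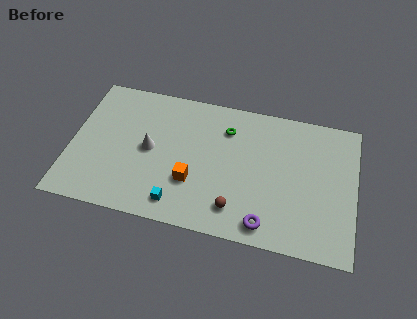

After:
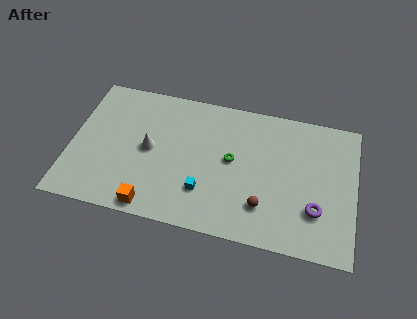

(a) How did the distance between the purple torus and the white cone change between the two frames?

+2.1

They were about 7.5 units apart before and 9.6 after — 2.1 units further apart.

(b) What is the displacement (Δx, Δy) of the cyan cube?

(1.4, 1.1)

The cyan cube started near (6.2, 1.4) and ended near (7.6, 2.5).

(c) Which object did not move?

the white cone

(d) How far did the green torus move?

2.0

The green torus was near (8.6, 6.9) before and (9.0, 4.9) after, so it travelled √(0.4² + 2.0²) ≈ 2.0 units.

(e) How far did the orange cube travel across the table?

3.0

From (6.9, 3.0) to (4.8, 0.9), the orange cube covered √(2.1² + 2.1²) ≈ 3.0 units.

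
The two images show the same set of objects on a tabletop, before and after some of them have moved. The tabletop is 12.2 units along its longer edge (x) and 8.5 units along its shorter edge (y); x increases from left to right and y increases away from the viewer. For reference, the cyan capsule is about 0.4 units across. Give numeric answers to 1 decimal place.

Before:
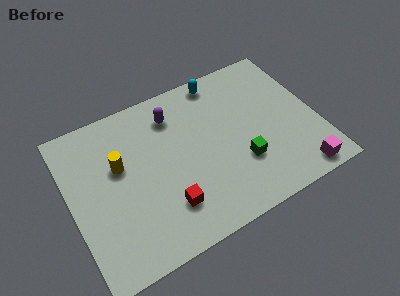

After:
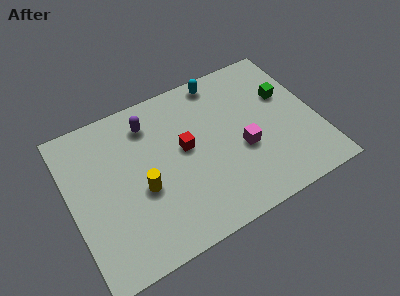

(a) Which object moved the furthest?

the green cube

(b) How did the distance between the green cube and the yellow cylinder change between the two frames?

+1.5

They were about 6.2 units apart before and 7.7 after — 1.5 units further apart.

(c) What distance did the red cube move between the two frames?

2.9

From (4.4, 2.1) to (5.7, 4.7), the red cube covered √(1.3² + 2.6²) ≈ 2.9 units.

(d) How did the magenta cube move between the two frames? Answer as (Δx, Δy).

(-2.4, 2.5)

The magenta cube was at about (10.8, 0.9) and moved to about (8.4, 3.4).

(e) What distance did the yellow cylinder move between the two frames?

1.9

From (2.5, 5.2) to (3.4, 3.5), the yellow cylinder covered √(0.9² + 1.7²) ≈ 1.9 units.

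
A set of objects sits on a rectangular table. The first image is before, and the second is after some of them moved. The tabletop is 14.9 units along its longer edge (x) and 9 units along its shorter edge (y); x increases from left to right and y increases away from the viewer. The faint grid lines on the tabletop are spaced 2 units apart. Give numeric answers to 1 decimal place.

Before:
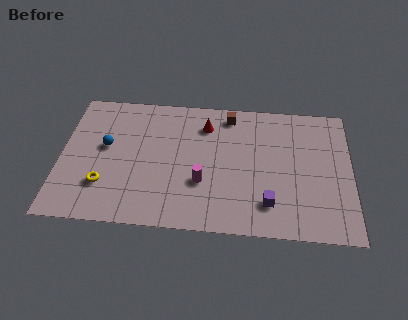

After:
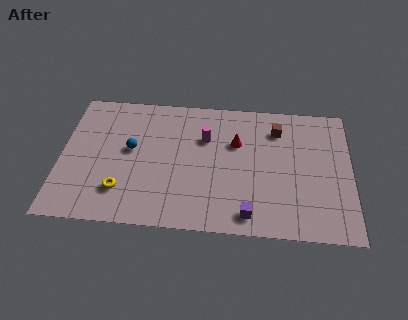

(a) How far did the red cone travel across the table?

1.9

From (7.4, 7.0) to (9.0, 5.9), the red cone covered √(1.6² + 1.1²) ≈ 1.9 units.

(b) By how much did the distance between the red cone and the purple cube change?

-1.2

Before: roughly 6.0 units apart; after: 4.8. That's 1.2 units closer together.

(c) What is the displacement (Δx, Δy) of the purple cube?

(-1.0, -0.8)

From the two frames, the purple cube sits at roughly (10.7, 2.0) before and (9.7, 1.2) after.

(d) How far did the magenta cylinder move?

3.0

The magenta cylinder was near (7.3, 3.1) before and (7.4, 6.1) after, so it travelled √(0.1² + 3.0²) ≈ 3.0 units.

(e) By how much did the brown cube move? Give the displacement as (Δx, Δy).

(2.5, -0.8)

From the two frames, the brown cube sits at roughly (8.6, 7.8) before and (11.1, 7.0) after.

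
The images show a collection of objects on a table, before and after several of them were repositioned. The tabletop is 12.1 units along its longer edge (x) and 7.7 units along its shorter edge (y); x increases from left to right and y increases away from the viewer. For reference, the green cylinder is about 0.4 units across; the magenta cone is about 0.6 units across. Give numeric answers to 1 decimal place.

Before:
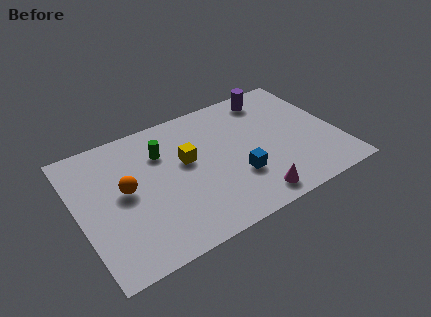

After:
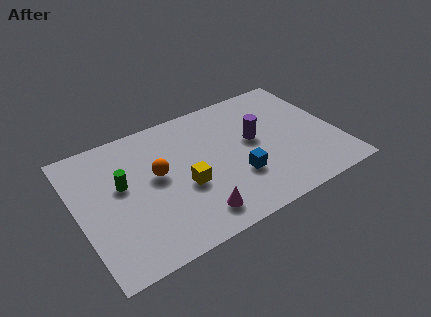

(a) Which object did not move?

the blue cube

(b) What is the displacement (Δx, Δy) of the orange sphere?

(1.5, 0.2)

The orange sphere was at about (2.2, 4.1) and moved to about (3.7, 4.3).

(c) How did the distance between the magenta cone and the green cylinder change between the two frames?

-1.4

The distance was about 5.7 in the first image and 4.3 in the second, so they moved 1.4 units closer together.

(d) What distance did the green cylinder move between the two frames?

2.2

The green cylinder was near (4.1, 5.5) before and (2.1, 4.5) after, so it travelled √(2.0² + 1.0²) ≈ 2.2 units.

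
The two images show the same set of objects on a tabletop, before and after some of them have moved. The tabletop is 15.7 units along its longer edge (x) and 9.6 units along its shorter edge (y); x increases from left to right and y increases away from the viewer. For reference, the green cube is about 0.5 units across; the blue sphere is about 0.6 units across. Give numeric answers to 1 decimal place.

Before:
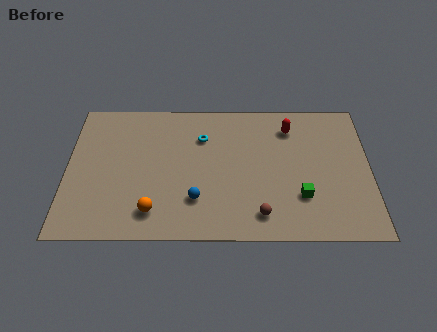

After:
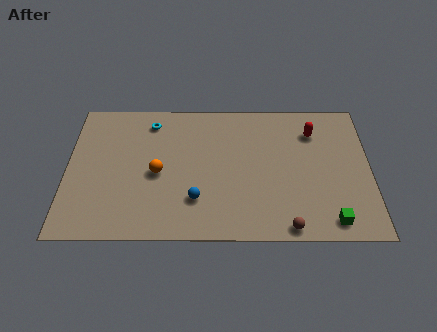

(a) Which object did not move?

the blue sphere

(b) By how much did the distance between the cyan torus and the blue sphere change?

+1.6

They were about 4.3 units apart before and 5.9 after — 1.6 units further apart.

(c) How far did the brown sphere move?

1.6

From (10.0, 1.6) to (11.4, 0.8), the brown sphere covered √(1.4² + 0.8²) ≈ 1.6 units.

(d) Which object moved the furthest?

the cyan torus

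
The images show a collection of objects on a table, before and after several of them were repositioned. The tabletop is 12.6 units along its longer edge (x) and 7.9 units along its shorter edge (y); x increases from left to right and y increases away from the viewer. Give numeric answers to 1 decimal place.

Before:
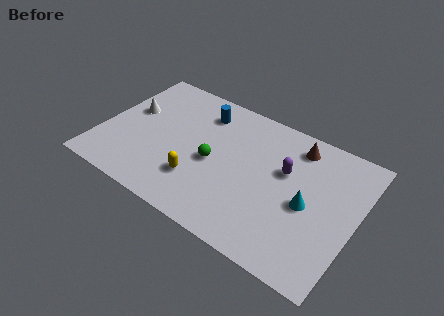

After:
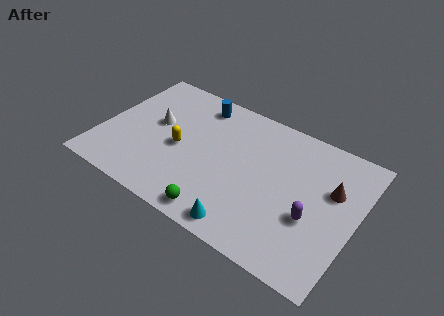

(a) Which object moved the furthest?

the cyan cone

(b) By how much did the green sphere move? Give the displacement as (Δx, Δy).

(0.8, -2.7)

The green sphere was at about (5.6, 3.6) and moved to about (6.4, 0.9).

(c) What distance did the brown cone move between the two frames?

2.6

The brown cone moved from about (9.3, 6.6) to (11.3, 5.0), a distance of √(2.0² + 1.6²) ≈ 2.6.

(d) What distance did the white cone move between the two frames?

1.3

The white cone moved from about (1.2, 4.7) to (2.5, 4.5), a distance of √(1.3² + 0.2²) ≈ 1.3.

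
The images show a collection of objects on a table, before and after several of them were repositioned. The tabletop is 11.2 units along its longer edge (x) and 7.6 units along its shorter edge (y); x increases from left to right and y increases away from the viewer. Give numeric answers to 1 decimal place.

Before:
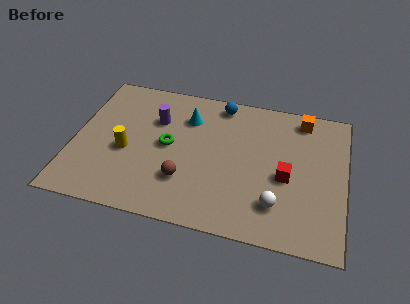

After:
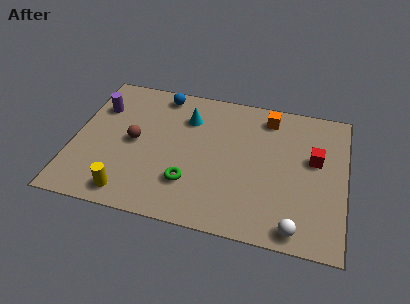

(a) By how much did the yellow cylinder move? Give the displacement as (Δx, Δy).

(0.3, -2.2)

The yellow cylinder started near (2.2, 3.2) and ended near (2.5, 1.0).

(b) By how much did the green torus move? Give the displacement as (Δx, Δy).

(1.0, -1.8)

The green torus started near (3.9, 3.9) and ended near (4.9, 2.1).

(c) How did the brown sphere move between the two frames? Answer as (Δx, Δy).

(-2.2, 1.6)

From the two frames, the brown sphere sits at roughly (4.7, 2.2) before and (2.5, 3.8) after.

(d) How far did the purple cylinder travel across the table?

2.4

The purple cylinder moved from about (3.3, 5.2) to (0.9, 5.4), a distance of √(2.4² + 0.2²) ≈ 2.4.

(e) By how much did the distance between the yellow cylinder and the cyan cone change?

+1.7

The distance was about 3.4 in the first image and 5.1 in the second, so they moved 1.7 units further apart.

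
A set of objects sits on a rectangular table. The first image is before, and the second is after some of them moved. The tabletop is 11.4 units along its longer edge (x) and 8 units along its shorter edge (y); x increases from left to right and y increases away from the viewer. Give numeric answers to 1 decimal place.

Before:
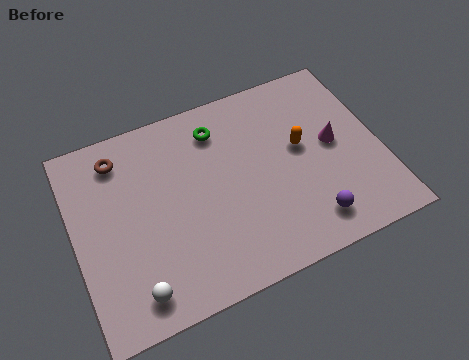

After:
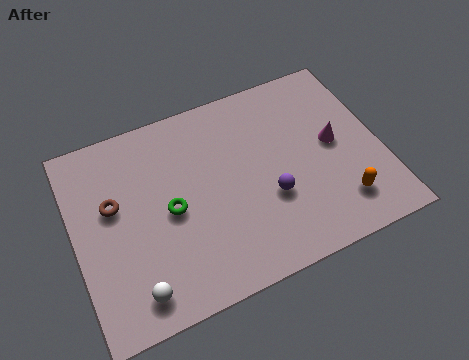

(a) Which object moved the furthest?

the green torus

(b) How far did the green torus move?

3.3

The green torus moved from about (5.6, 6.4) to (3.5, 3.8), a distance of √(2.1² + 2.6²) ≈ 3.3.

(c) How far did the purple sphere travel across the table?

2.0

The purple sphere moved from about (8.4, 1.4) to (7.1, 2.9), a distance of √(1.3² + 1.5²) ≈ 2.0.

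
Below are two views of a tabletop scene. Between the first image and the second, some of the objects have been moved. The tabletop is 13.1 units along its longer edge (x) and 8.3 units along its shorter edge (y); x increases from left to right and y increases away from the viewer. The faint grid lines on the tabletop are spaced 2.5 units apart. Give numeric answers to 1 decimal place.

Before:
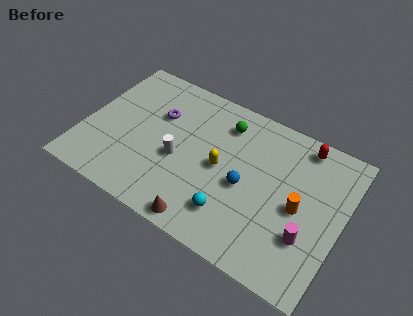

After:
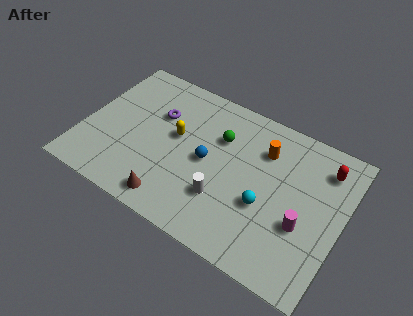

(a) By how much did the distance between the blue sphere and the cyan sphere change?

+1.4

They were about 1.8 units apart before and 3.2 after — 1.4 units further apart.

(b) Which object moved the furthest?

the orange cylinder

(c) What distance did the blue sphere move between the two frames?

2.0

From (8.3, 3.7) to (6.3, 4.1), the blue sphere covered √(2.0² + 0.4²) ≈ 2.0 units.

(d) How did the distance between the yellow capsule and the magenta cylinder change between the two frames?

+2.1

The distance was about 4.8 in the first image and 6.9 in the second, so they moved 2.1 units further apart.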